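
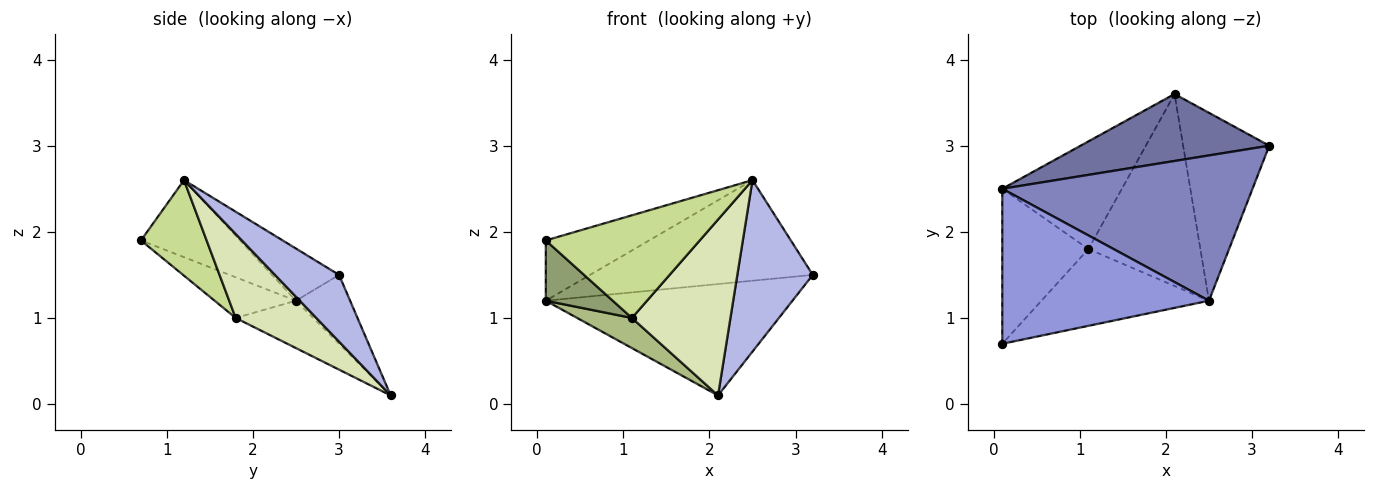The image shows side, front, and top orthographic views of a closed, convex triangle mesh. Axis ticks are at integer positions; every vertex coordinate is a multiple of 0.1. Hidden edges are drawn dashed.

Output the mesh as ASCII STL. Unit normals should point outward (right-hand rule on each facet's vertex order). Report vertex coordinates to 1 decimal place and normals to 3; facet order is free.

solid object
 facet normal -0.185 0.842 0.506
  outer loop
   vertex 2.1 3.6 0.1
   vertex 0.1 2.5 1.2
   vertex 3.2 3.0 1.5
  endloop
 endfacet
 facet normal -0.169 0.561 0.810
  outer loop
   vertex 2.5 1.2 2.6
   vertex 3.2 3.0 1.5
   vertex 0.1 2.5 1.2
  endloop
 endfacet
 facet normal -0.328 0.342 0.880
  outer loop
   vertex 2.5 1.2 2.6
   vertex 0.1 2.5 1.2
   vertex 0.1 0.7 1.9
  endloop
 endfacet
 facet normal 0.497 -0.585 -0.641
  outer loop
   vertex 2.5 1.2 2.6
   vertex 2.1 3.6 0.1
   vertex 3.2 3.0 1.5
  endloop
 endfacet
 facet normal -0.403 -0.332 -0.853
  outer loop
   vertex 1.1 1.8 1.0
   vertex 0.1 0.7 1.9
   vertex 0.1 2.5 1.2
  endloop
 endfacet
 facet normal -0.356 -0.252 -0.900
  outer loop
   vertex 1.1 1.8 1.0
   vertex 0.1 2.5 1.2
   vertex 2.1 3.6 0.1
  endloop
 endfacet
 facet normal 0.323 -0.758 -0.567
  outer loop
   vertex 1.1 1.8 1.0
   vertex 2.5 1.2 2.6
   vertex 0.1 0.7 1.9
  endloop
 endfacet
 facet normal 0.484 -0.591 -0.645
  outer loop
   vertex 1.1 1.8 1.0
   vertex 2.1 3.6 0.1
   vertex 2.5 1.2 2.6
  endloop
 endfacet
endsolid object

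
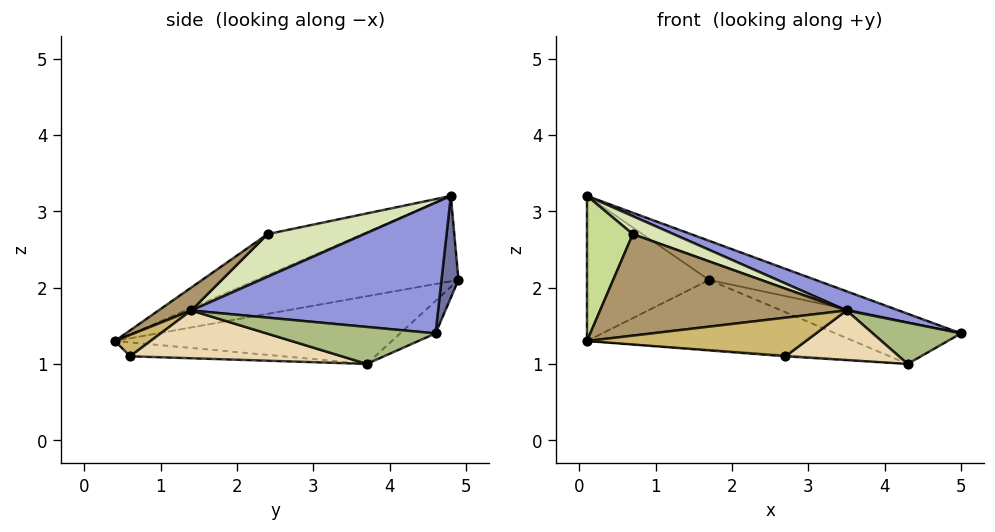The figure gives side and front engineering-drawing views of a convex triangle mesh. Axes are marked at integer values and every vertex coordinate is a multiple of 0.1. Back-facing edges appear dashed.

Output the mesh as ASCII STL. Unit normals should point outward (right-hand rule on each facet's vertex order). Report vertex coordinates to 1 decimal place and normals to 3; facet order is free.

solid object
 facet normal 0.150 0.941 0.304
  outer loop
   vertex 1.7 4.9 2.1
   vertex 0.1 4.8 3.2
   vertex 5.0 4.6 1.4
  endloop
 endfacet
 facet normal -0.548 0.331 -0.768
  outer loop
   vertex 1.7 4.9 2.1
   vertex 0.1 0.4 1.3
   vertex 0.1 4.8 3.2
  endloop
 endfacet
 facet normal 0.341 -0.072 0.937
  outer loop
   vertex 3.5 1.4 1.7
   vertex 5.0 4.6 1.4
   vertex 0.1 4.8 3.2
  endloop
 endfacet
 facet normal -0.138 0.490 -0.861
  outer loop
   vertex 4.3 3.7 1.0
   vertex 1.7 4.9 2.1
   vertex 5.0 4.6 1.4
  endloop
 endfacet
 facet normal -0.271 0.261 -0.926
  outer loop
   vertex 4.3 3.7 1.0
   vertex 0.1 0.4 1.3
   vertex 1.7 4.9 2.1
  endloop
 endfacet
 facet normal 0.790 -0.413 -0.454
  outer loop
   vertex 4.3 3.7 1.0
   vertex 5.0 4.6 1.4
   vertex 3.5 1.4 1.7
  endloop
 endfacet
 facet normal -0.634 -0.306 0.710
  outer loop
   vertex 0.7 2.4 2.7
   vertex 0.1 4.8 3.2
   vertex 0.1 0.4 1.3
  endloop
 endfacet
 facet normal 0.294 -0.124 0.948
  outer loop
   vertex 0.7 2.4 2.7
   vertex 3.5 1.4 1.7
   vertex 0.1 4.8 3.2
  endloop
 endfacet
 facet normal 0.078 -0.587 0.806
  outer loop
   vertex 0.7 2.4 2.7
   vertex 0.1 0.4 1.3
   vertex 3.5 1.4 1.7
  endloop
 endfacet
 facet normal 0.108 -0.663 0.740
  outer loop
   vertex 2.7 0.6 1.1
   vertex 3.5 1.4 1.7
   vertex 0.1 0.4 1.3
  endloop
 endfacet
 facet normal -0.077 0.008 -0.997
  outer loop
   vertex 2.7 0.6 1.1
   vertex 0.1 0.4 1.3
   vertex 4.3 3.7 1.0
  endloop
 endfacet
 facet normal 0.774 -0.415 -0.479
  outer loop
   vertex 2.7 0.6 1.1
   vertex 4.3 3.7 1.0
   vertex 3.5 1.4 1.7
  endloop
 endfacet
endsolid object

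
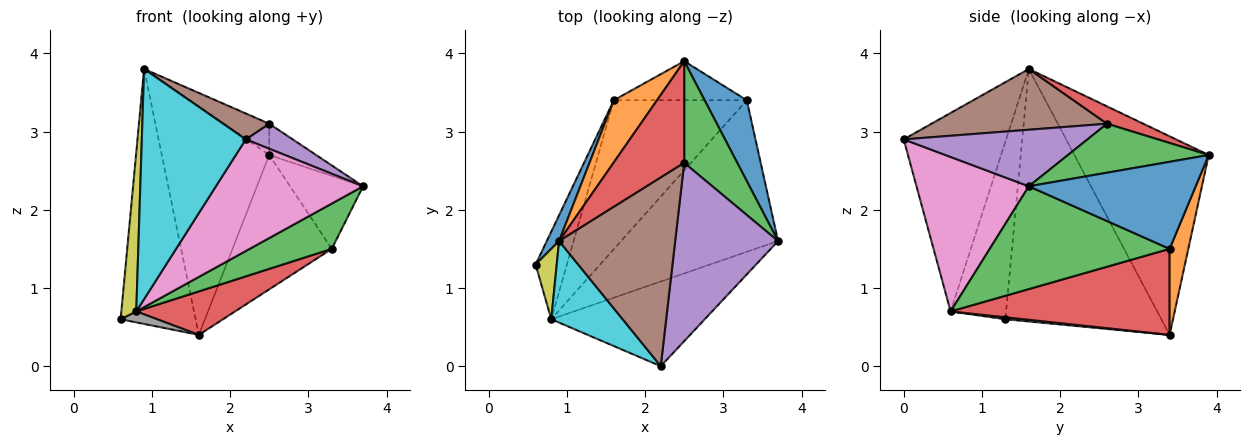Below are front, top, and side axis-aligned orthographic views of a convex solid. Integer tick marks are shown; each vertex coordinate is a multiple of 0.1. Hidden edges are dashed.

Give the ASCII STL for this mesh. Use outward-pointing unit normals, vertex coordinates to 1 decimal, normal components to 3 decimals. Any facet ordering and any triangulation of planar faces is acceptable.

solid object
 facet normal -0.900 0.433 0.044
  outer loop
   vertex 1.6 3.4 0.4
   vertex 0.6 1.3 0.6
   vertex 0.9 1.6 3.8
  endloop
 endfacet
 facet normal -0.770 0.616 0.167
  outer loop
   vertex 1.6 3.4 0.4
   vertex 0.9 1.6 3.8
   vertex 2.5 3.9 2.7
  endloop
 endfacet
 facet normal 0.662 0.221 0.717
  outer loop
   vertex 2.5 2.6 3.1
   vertex 3.7 1.6 2.3
   vertex 2.5 3.9 2.7
  endloop
 endfacet
 facet normal 0.228 0.286 0.931
  outer loop
   vertex 2.5 2.6 3.1
   vertex 2.5 3.9 2.7
   vertex 0.9 1.6 3.8
  endloop
 endfacet
 facet normal 0.478 -0.122 0.870
  outer loop
   vertex 2.5 2.6 3.1
   vertex 2.2 0.0 2.9
   vertex 3.7 1.6 2.3
  endloop
 endfacet
 facet normal 0.460 -0.121 0.880
  outer loop
   vertex 2.5 2.6 3.1
   vertex 0.9 1.6 3.8
   vertex 2.2 0.0 2.9
  endloop
 endfacet
 facet normal 0.520 -0.681 -0.516
  outer loop
   vertex 0.8 0.6 0.7
   vertex 3.7 1.6 2.3
   vertex 2.2 0.0 2.9
  endloop
 endfacet
 facet normal 0.062 -0.124 -0.990
  outer loop
   vertex 0.8 0.6 0.7
   vertex 0.6 1.3 0.6
   vertex 1.6 3.4 0.4
  endloop
 endfacet
 facet normal -0.959 -0.258 0.114
  outer loop
   vertex 0.8 0.6 0.7
   vertex 0.9 1.6 3.8
   vertex 0.6 1.3 0.6
  endloop
 endfacet
 facet normal -0.681 -0.691 0.245
  outer loop
   vertex 0.8 0.6 0.7
   vertex 2.2 0.0 2.9
   vertex 0.9 1.6 3.8
  endloop
 endfacet
 facet normal 0.837 0.366 0.406
  outer loop
   vertex 3.3 3.4 1.5
   vertex 2.5 3.9 2.7
   vertex 3.7 1.6 2.3
  endloop
 endfacet
 facet normal 0.178 0.945 -0.275
  outer loop
   vertex 3.3 3.4 1.5
   vertex 1.6 3.4 0.4
   vertex 2.5 3.9 2.7
  endloop
 endfacet
 facet normal 0.531 -0.243 -0.812
  outer loop
   vertex 3.3 3.4 1.5
   vertex 3.7 1.6 2.3
   vertex 0.8 0.6 0.7
  endloop
 endfacet
 facet normal 0.528 -0.238 -0.815
  outer loop
   vertex 3.3 3.4 1.5
   vertex 0.8 0.6 0.7
   vertex 1.6 3.4 0.4
  endloop
 endfacet
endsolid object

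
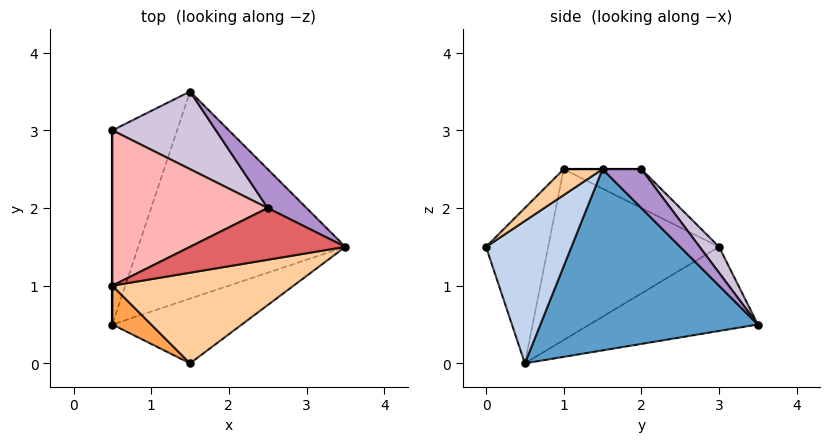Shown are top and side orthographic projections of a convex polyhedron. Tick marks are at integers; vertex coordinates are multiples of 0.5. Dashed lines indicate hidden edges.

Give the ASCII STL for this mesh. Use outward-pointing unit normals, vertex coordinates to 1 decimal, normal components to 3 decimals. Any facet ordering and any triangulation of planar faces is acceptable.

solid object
 facet normal 0.656 -0.094 -0.749
  outer loop
   vertex 1.5 3.5 0.5
   vertex 3.5 1.5 2.5
   vertex 0.5 0.5 0.0
  endloop
 endfacet
 facet normal 0.652 -0.474 -0.592
  outer loop
   vertex 1.5 0.0 1.5
   vertex 0.5 0.5 0.0
   vertex 3.5 1.5 2.5
  endloop
 endfacet
 facet normal -0.617 -0.772 0.154
  outer loop
   vertex 0.5 1.0 2.5
   vertex 0.5 0.5 0.0
   vertex 1.5 0.0 1.5
  endloop
 endfacet
 facet normal 0.108 -0.647 0.755
  outer loop
   vertex 0.5 1.0 2.5
   vertex 1.5 0.0 1.5
   vertex 3.5 1.5 2.5
  endloop
 endfacet
 facet normal -0.744 0.344 -0.573
  outer loop
   vertex 0.5 3.0 1.5
   vertex 1.5 3.5 0.5
   vertex 0.5 0.5 0.0
  endloop
 endfacet
 facet normal -1.000 0.000 0.000
  outer loop
   vertex 0.5 3.0 1.5
   vertex 0.5 0.5 0.0
   vertex 0.5 1.0 2.5
  endloop
 endfacet
 facet normal 0.000 0.000 1.000
  outer loop
   vertex 2.5 2.0 2.5
   vertex 0.5 1.0 2.5
   vertex 3.5 1.5 2.5
  endloop
 endfacet
 facet normal -0.218 0.436 0.873
  outer loop
   vertex 2.5 2.0 2.5
   vertex 0.5 3.0 1.5
   vertex 0.5 1.0 2.5
  endloop
 endfacet
 facet normal 0.408 0.816 0.408
  outer loop
   vertex 2.5 2.0 2.5
   vertex 3.5 1.5 2.5
   vertex 1.5 3.5 0.5
  endloop
 endfacet
 facet normal 0.137 0.824 0.549
  outer loop
   vertex 2.5 2.0 2.5
   vertex 1.5 3.5 0.5
   vertex 0.5 3.0 1.5
  endloop
 endfacet
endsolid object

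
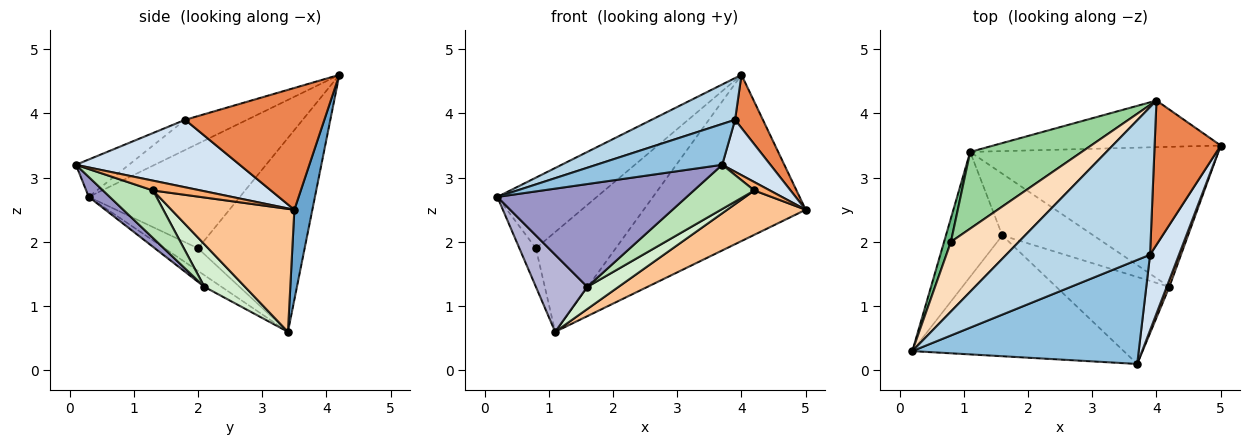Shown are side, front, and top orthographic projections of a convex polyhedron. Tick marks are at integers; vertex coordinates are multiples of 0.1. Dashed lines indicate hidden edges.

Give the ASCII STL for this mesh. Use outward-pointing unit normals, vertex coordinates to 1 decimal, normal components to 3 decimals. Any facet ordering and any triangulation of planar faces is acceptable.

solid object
 facet normal 0.106 0.957 -0.269
  outer loop
   vertex 1.1 3.4 0.6
   vertex 4.0 4.2 4.6
   vertex 5.0 3.5 2.5
  endloop
 endfacet
 facet normal -0.152 -0.361 0.920
  outer loop
   vertex 3.9 1.8 3.9
   vertex 0.2 0.3 2.7
   vertex 3.7 0.1 3.2
  endloop
 endfacet
 facet normal -0.198 -0.267 0.943
  outer loop
   vertex 3.9 1.8 3.9
   vertex 4.0 4.2 4.6
   vertex 0.2 0.3 2.7
  endloop
 endfacet
 facet normal 0.887 -0.261 0.380
  outer loop
   vertex 3.9 1.8 3.9
   vertex 3.7 0.1 3.2
   vertex 5.0 3.5 2.5
  endloop
 endfacet
 facet normal 0.866 -0.173 0.470
  outer loop
   vertex 3.9 1.8 3.9
   vertex 5.0 3.5 2.5
   vertex 4.0 4.2 4.6
  endloop
 endfacet
 facet normal 0.921 -0.301 0.248
  outer loop
   vertex 4.2 1.3 2.8
   vertex 5.0 3.5 2.5
   vertex 3.7 0.1 3.2
  endloop
 endfacet
 facet normal 0.427 -0.273 -0.862
  outer loop
   vertex 4.2 1.3 2.8
   vertex 1.1 3.4 0.6
   vertex 5.0 3.5 2.5
  endloop
 endfacet
 facet normal -0.734 0.483 0.476
  outer loop
   vertex 0.8 2.0 1.9
   vertex 0.2 0.3 2.7
   vertex 4.0 4.2 4.6
  endloop
 endfacet
 facet normal -0.865 0.428 0.262
  outer loop
   vertex 0.8 2.0 1.9
   vertex 1.1 3.4 0.6
   vertex 0.2 0.3 2.7
  endloop
 endfacet
 facet normal -0.727 0.544 0.418
  outer loop
   vertex 0.8 2.0 1.9
   vertex 4.0 4.2 4.6
   vertex 1.1 3.4 0.6
  endloop
 endfacet
 facet normal 0.351 -0.424 -0.835
  outer loop
   vertex 1.6 2.1 1.3
   vertex 4.2 1.3 2.8
   vertex 3.7 0.1 3.2
  endloop
 endfacet
 facet normal 0.402 -0.309 -0.862
  outer loop
   vertex 1.6 2.1 1.3
   vertex 1.1 3.4 0.6
   vertex 4.2 1.3 2.8
  endloop
 endfacet
 facet normal 0.072 -0.646 -0.760
  outer loop
   vertex 1.6 2.1 1.3
   vertex 3.7 0.1 3.2
   vertex 0.2 0.3 2.7
  endloop
 endfacet
 facet normal -0.173 -0.518 -0.838
  outer loop
   vertex 1.6 2.1 1.3
   vertex 0.2 0.3 2.7
   vertex 1.1 3.4 0.6
  endloop
 endfacet
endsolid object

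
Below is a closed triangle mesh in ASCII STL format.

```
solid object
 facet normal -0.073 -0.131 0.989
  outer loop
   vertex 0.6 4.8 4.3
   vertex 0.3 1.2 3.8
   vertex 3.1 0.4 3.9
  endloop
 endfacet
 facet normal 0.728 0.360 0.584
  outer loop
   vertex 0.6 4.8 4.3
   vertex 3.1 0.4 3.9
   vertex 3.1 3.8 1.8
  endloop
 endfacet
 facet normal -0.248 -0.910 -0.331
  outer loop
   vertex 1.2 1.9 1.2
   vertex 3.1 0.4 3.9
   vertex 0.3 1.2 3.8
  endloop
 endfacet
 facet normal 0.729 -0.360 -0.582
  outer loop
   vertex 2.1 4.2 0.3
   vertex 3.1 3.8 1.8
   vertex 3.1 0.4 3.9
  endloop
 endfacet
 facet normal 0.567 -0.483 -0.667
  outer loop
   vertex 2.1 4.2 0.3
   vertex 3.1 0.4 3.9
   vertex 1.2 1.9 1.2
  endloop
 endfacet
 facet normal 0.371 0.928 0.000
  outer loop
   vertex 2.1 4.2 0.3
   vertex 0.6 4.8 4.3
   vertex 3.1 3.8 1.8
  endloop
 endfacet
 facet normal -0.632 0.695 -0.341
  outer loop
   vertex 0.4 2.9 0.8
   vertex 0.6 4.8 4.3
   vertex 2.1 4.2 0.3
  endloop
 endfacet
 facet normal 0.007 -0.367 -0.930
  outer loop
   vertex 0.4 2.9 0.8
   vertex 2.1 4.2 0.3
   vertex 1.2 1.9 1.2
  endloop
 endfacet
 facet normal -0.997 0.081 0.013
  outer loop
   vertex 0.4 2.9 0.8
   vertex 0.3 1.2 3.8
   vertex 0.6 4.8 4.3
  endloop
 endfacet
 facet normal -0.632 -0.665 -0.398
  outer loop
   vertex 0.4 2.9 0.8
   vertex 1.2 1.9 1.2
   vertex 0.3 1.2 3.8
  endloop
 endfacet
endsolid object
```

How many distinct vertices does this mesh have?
7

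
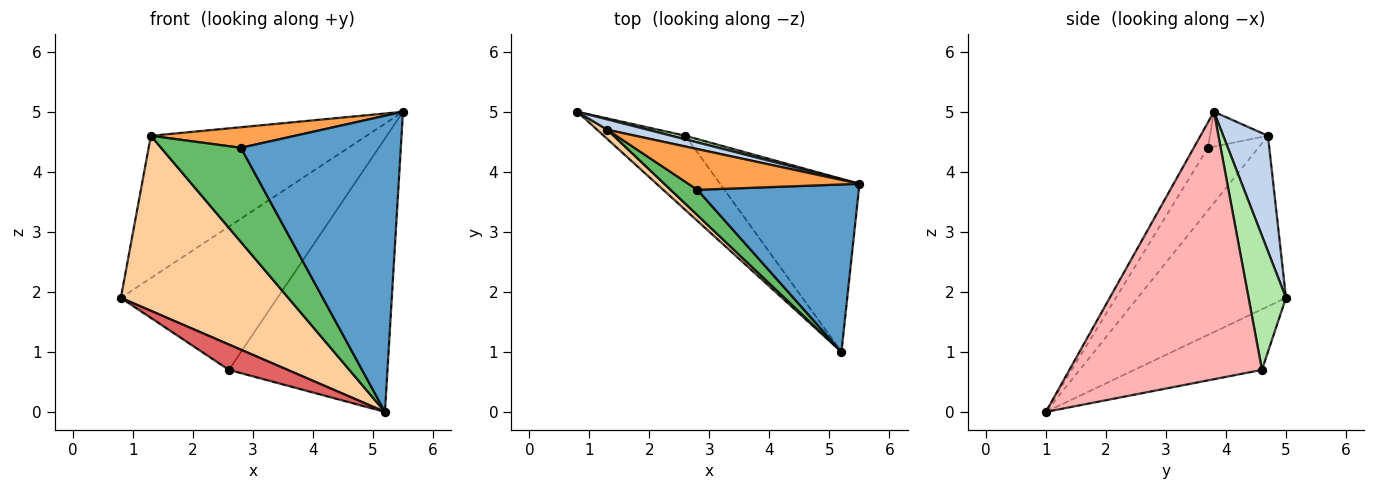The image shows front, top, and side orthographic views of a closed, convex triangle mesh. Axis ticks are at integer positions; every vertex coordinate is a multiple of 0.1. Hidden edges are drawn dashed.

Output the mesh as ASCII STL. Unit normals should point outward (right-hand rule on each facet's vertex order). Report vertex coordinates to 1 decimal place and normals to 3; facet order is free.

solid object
 facet normal -0.077 -0.868 0.491
  outer loop
   vertex 2.8 3.7 4.4
   vertex 5.2 1.0 0.0
   vertex 5.5 3.8 5.0
  endloop
 endfacet
 facet normal 0.203 0.977 0.071
  outer loop
   vertex 1.3 4.7 4.6
   vertex 5.5 3.8 5.0
   vertex 0.8 5.0 1.9
  endloop
 endfacet
 facet normal -0.179 -0.444 0.878
  outer loop
   vertex 1.3 4.7 4.6
   vertex 2.8 3.7 4.4
   vertex 5.5 3.8 5.0
  endloop
 endfacet
 facet normal -0.663 -0.748 0.040
  outer loop
   vertex 1.3 4.7 4.6
   vertex 0.8 5.0 1.9
   vertex 5.2 1.0 0.0
  endloop
 endfacet
 facet normal -0.520 -0.825 0.222
  outer loop
   vertex 1.3 4.7 4.6
   vertex 5.2 1.0 0.0
   vertex 2.8 3.7 4.4
  endloop
 endfacet
 facet normal 0.232 0.972 0.024
  outer loop
   vertex 2.6 4.6 0.7
   vertex 0.8 5.0 1.9
   vertex 5.5 3.8 5.0
  endloop
 endfacet
 facet normal -0.575 -0.265 -0.774
  outer loop
   vertex 2.6 4.6 0.7
   vertex 5.2 1.0 0.0
   vertex 0.8 5.0 1.9
  endloop
 endfacet
 facet normal 0.716 0.590 -0.373
  outer loop
   vertex 2.6 4.6 0.7
   vertex 5.5 3.8 5.0
   vertex 5.2 1.0 0.0
  endloop
 endfacet
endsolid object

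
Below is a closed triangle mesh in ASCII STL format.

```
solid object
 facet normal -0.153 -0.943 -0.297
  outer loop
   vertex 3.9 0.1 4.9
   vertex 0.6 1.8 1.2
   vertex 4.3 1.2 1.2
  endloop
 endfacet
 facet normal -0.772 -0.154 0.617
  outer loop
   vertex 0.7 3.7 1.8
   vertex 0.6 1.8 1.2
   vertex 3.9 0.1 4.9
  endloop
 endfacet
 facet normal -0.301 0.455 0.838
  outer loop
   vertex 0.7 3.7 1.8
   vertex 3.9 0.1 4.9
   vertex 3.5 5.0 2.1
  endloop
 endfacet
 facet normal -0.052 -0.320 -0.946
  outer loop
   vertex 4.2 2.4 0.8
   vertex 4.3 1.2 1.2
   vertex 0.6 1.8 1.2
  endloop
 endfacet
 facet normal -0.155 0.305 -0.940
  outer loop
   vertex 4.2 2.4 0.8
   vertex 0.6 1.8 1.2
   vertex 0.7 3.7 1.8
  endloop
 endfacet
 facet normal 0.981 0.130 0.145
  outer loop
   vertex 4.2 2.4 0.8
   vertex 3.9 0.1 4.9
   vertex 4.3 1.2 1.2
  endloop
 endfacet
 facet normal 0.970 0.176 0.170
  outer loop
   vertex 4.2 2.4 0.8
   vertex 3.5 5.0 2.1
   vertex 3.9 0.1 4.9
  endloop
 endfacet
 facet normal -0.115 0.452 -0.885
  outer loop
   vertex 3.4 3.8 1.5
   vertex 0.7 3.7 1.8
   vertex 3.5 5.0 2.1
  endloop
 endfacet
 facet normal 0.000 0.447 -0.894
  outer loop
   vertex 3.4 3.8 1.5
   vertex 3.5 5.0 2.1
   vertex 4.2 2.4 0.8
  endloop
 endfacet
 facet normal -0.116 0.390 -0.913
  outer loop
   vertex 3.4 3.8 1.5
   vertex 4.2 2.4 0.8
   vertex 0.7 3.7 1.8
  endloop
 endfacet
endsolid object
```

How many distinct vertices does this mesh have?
7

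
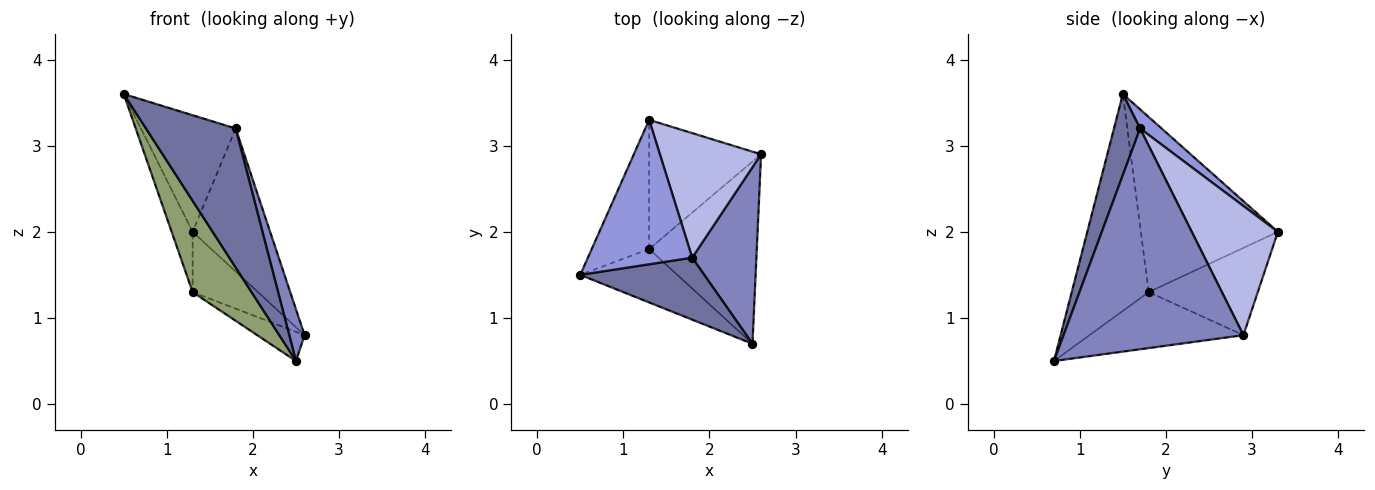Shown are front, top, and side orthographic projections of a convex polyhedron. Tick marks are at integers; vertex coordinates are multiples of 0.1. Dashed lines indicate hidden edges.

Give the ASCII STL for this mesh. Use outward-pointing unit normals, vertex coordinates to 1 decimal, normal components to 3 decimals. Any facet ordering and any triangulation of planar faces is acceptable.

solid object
 facet normal 0.257 -0.883 0.394
  outer loop
   vertex 1.8 1.7 3.2
   vertex 0.5 1.5 3.6
   vertex 2.5 0.7 0.5
  endloop
 endfacet
 facet normal 0.957 -0.081 0.278
  outer loop
   vertex 1.8 1.7 3.2
   vertex 2.5 0.7 0.5
   vertex 2.6 2.9 0.8
  endloop
 endfacet
 facet normal 0.141 0.622 0.770
  outer loop
   vertex 1.8 1.7 3.2
   vertex 1.3 3.3 2.0
   vertex 0.5 1.5 3.6
  endloop
 endfacet
 facet normal 0.642 0.578 0.503
  outer loop
   vertex 1.8 1.7 3.2
   vertex 2.6 2.9 0.8
   vertex 1.3 3.3 2.0
  endloop
 endfacet
 facet normal -0.748 -0.573 -0.335
  outer loop
   vertex 1.3 1.8 1.3
   vertex 2.5 0.7 0.5
   vertex 0.5 1.5 3.6
  endloop
 endfacet
 facet normal -0.940 0.144 -0.308
  outer loop
   vertex 1.3 1.8 1.3
   vertex 0.5 1.5 3.6
   vertex 1.3 3.3 2.0
  endloop
 endfacet
 facet normal -0.457 0.141 -0.878
  outer loop
   vertex 1.3 1.8 1.3
   vertex 2.6 2.9 0.8
   vertex 2.5 0.7 0.5
  endloop
 endfacet
 facet normal -0.577 0.345 -0.740
  outer loop
   vertex 1.3 1.8 1.3
   vertex 1.3 3.3 2.0
   vertex 2.6 2.9 0.8
  endloop
 endfacet
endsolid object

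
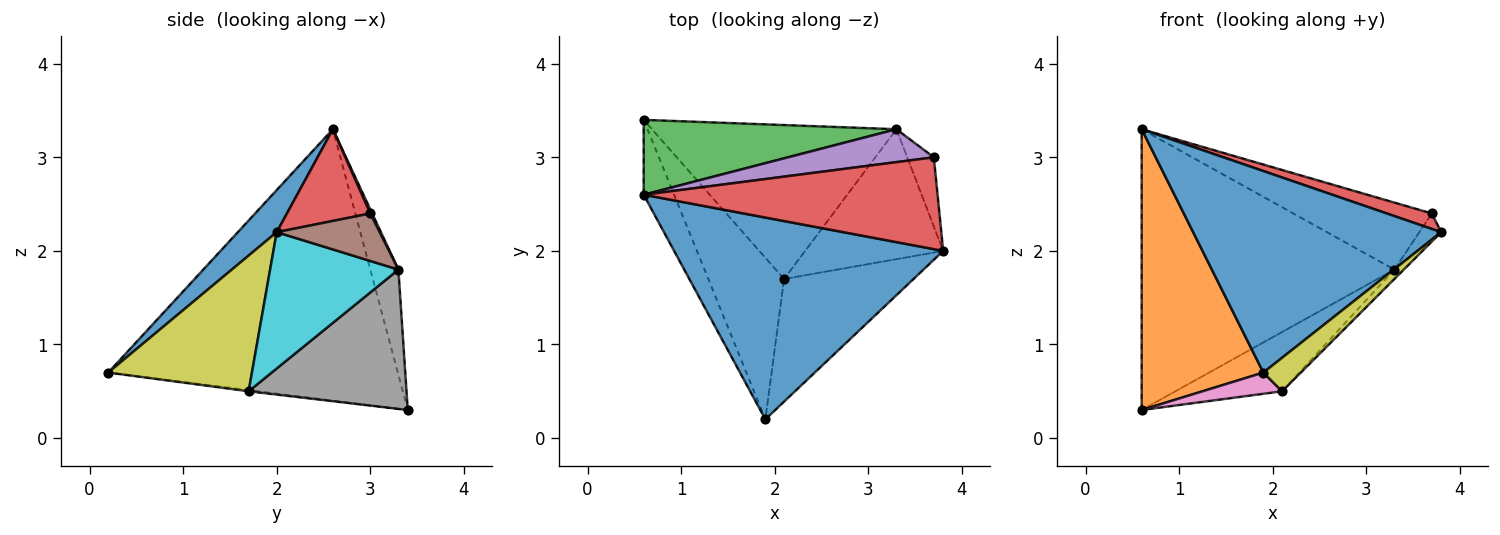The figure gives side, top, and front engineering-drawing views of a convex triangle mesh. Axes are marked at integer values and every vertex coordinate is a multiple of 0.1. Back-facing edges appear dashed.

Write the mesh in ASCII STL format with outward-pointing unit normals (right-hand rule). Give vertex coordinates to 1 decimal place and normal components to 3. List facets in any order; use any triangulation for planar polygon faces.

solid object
 facet normal 0.110 -0.702 0.703
  outer loop
   vertex 1.9 0.2 0.7
   vertex 3.8 2.0 2.2
   vertex 0.6 2.6 3.3
  endloop
 endfacet
 facet normal -0.917 -0.385 -0.103
  outer loop
   vertex 0.6 3.4 0.3
   vertex 1.9 0.2 0.7
   vertex 0.6 2.6 3.3
  endloop
 endfacet
 facet normal -0.107 0.961 0.256
  outer loop
   vertex 3.3 3.3 1.8
   vertex 0.6 3.4 0.3
   vertex 0.6 2.6 3.3
  endloop
 endfacet
 facet normal 0.294 -0.159 0.942
  outer loop
   vertex 3.7 3.0 2.4
   vertex 0.6 2.6 3.3
   vertex 3.8 2.0 2.2
  endloop
 endfacet
 facet normal 0.012 0.898 0.441
  outer loop
   vertex 3.7 3.0 2.4
   vertex 3.3 3.3 1.8
   vertex 0.6 2.6 3.3
  endloop
 endfacet
 facet normal 0.858 0.182 -0.481
  outer loop
   vertex 3.7 3.0 2.4
   vertex 3.8 2.0 2.2
   vertex 3.3 3.3 1.8
  endloop
 endfacet
 facet normal -0.015 -0.130 -0.991
  outer loop
   vertex 2.1 1.7 0.5
   vertex 1.9 0.2 0.7
   vertex 0.6 3.4 0.3
  endloop
 endfacet
 facet normal 0.469 0.317 -0.824
  outer loop
   vertex 2.1 1.7 0.5
   vertex 0.6 3.4 0.3
   vertex 3.3 3.3 1.8
  endloop
 endfacet
 facet normal 0.711 -0.185 -0.678
  outer loop
   vertex 2.1 1.7 0.5
   vertex 3.8 2.0 2.2
   vertex 1.9 0.2 0.7
  endloop
 endfacet
 facet normal 0.702 0.051 -0.711
  outer loop
   vertex 2.1 1.7 0.5
   vertex 3.3 3.3 1.8
   vertex 3.8 2.0 2.2
  endloop
 endfacet
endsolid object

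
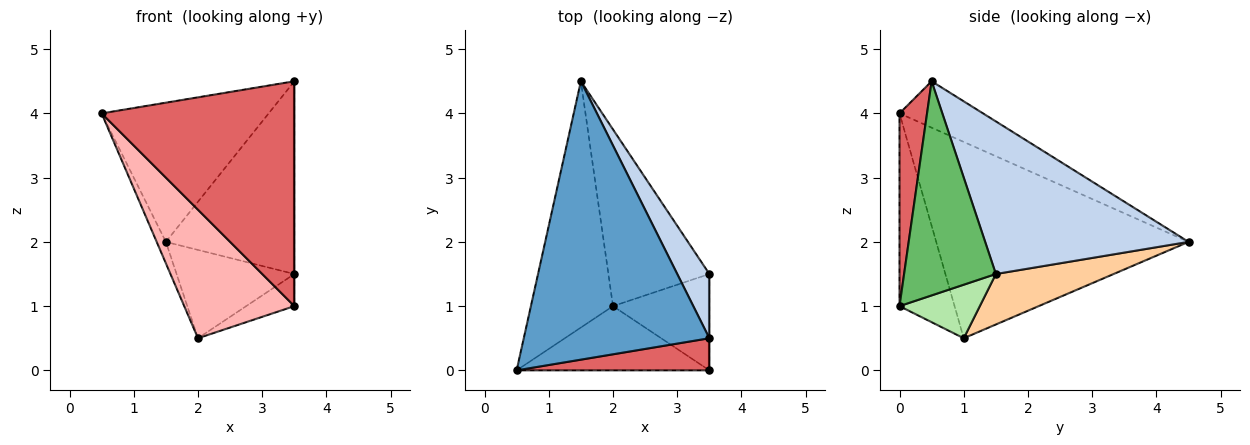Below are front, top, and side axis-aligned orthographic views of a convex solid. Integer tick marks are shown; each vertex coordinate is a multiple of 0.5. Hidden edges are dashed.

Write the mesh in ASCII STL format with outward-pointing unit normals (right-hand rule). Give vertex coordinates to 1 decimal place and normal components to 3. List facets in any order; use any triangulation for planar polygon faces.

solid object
 facet normal -0.218 0.436 0.873
  outer loop
   vertex 3.5 0.5 4.5
   vertex 1.5 4.5 2.0
   vertex 0.5 0.0 4.0
  endloop
 endfacet
 facet normal 0.832 0.526 0.175
  outer loop
   vertex 3.5 0.5 4.5
   vertex 3.5 1.5 1.5
   vertex 1.5 4.5 2.0
  endloop
 endfacet
 facet normal -0.922 0.034 -0.386
  outer loop
   vertex 2.0 1.0 0.5
   vertex 0.5 0.0 4.0
   vertex 1.5 4.5 2.0
  endloop
 endfacet
 facet normal 0.408 0.408 -0.816
  outer loop
   vertex 2.0 1.0 0.5
   vertex 1.5 4.5 2.0
   vertex 3.5 1.5 1.5
  endloop
 endfacet
 facet normal 1.000 0.000 0.000
  outer loop
   vertex 3.5 0.0 1.0
   vertex 3.5 1.5 1.5
   vertex 3.5 0.5 4.5
  endloop
 endfacet
 facet normal 0.466 0.280 -0.839
  outer loop
   vertex 3.5 0.0 1.0
   vertex 2.0 1.0 0.5
   vertex 3.5 1.5 1.5
  endloop
 endfacet
 facet normal 0.140 -0.980 0.140
  outer loop
   vertex 3.5 0.0 1.0
   vertex 3.5 0.5 4.5
   vertex 0.5 0.0 4.0
  endloop
 endfacet
 facet normal -0.408 -0.816 -0.408
  outer loop
   vertex 3.5 0.0 1.0
   vertex 0.5 0.0 4.0
   vertex 2.0 1.0 0.5
  endloop
 endfacet
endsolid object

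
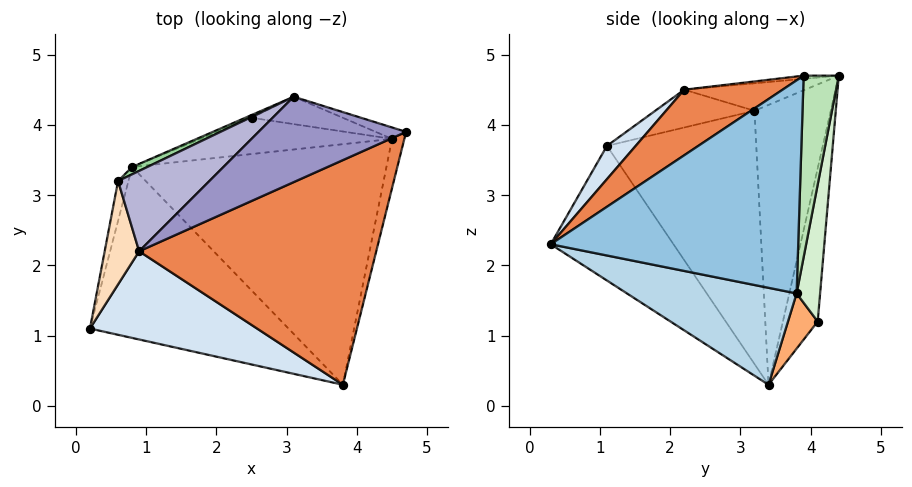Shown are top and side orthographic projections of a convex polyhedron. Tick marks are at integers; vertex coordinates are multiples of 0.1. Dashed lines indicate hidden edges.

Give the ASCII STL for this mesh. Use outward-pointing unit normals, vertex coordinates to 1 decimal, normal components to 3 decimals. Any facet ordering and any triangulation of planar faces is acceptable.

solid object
 facet normal -0.382 -0.733 -0.563
  outer loop
   vertex 0.8 3.4 0.3
   vertex 3.8 0.3 2.3
   vertex 0.2 1.1 3.7
  endloop
 endfacet
 facet normal 0.977 -0.207 -0.056
  outer loop
   vertex 4.5 3.8 1.6
   vertex 4.7 3.9 4.7
   vertex 3.8 0.3 2.3
  endloop
 endfacet
 facet normal 0.345 -0.250 -0.905
  outer loop
   vertex 4.5 3.8 1.6
   vertex 3.8 0.3 2.3
   vertex 0.8 3.4 0.3
  endloop
 endfacet
 facet normal 0.150 -0.642 0.752
  outer loop
   vertex 0.9 2.2 4.5
   vertex 0.2 1.1 3.7
   vertex 3.8 0.3 2.3
  endloop
 endfacet
 facet normal 0.217 -0.578 0.786
  outer loop
   vertex 0.9 2.2 4.5
   vertex 3.8 0.3 2.3
   vertex 4.7 3.9 4.7
  endloop
 endfacet
 facet normal 0.241 0.491 -0.837
  outer loop
   vertex 2.5 4.1 1.2
   vertex 4.5 3.8 1.6
   vertex 0.8 3.4 0.3
  endloop
 endfacet
 facet normal -0.980 0.196 -0.040
  outer loop
   vertex 0.6 3.2 4.2
   vertex 0.8 3.4 0.3
   vertex 0.2 1.1 3.7
  endloop
 endfacet
 facet normal -0.739 -0.020 0.674
  outer loop
   vertex 0.6 3.2 4.2
   vertex 0.2 1.1 3.7
   vertex 0.9 2.2 4.5
  endloop
 endfacet
 facet normal -0.374 0.927 -0.015
  outer loop
   vertex 3.1 4.4 4.7
   vertex 2.5 4.1 1.2
   vertex 0.8 3.4 0.3
  endloop
 endfacet
 facet normal -0.436 0.899 0.024
  outer loop
   vertex 3.1 4.4 4.7
   vertex 0.8 3.4 0.3
   vertex 0.6 3.2 4.2
  endloop
 endfacet
 facet normal 0.298 0.953 -0.050
  outer loop
   vertex 3.1 4.4 4.7
   vertex 4.7 3.9 4.7
   vertex 4.5 3.8 1.6
  endloop
 endfacet
 facet normal 0.169 0.979 -0.113
  outer loop
   vertex 3.1 4.4 4.7
   vertex 4.5 3.8 1.6
   vertex 2.5 4.1 1.2
  endloop
 endfacet
 facet normal -0.022 -0.069 0.997
  outer loop
   vertex 3.1 4.4 4.7
   vertex 0.9 2.2 4.5
   vertex 4.7 3.9 4.7
  endloop
 endfacet
 facet normal -0.282 0.197 0.939
  outer loop
   vertex 3.1 4.4 4.7
   vertex 0.6 3.2 4.2
   vertex 0.9 2.2 4.5
  endloop
 endfacet
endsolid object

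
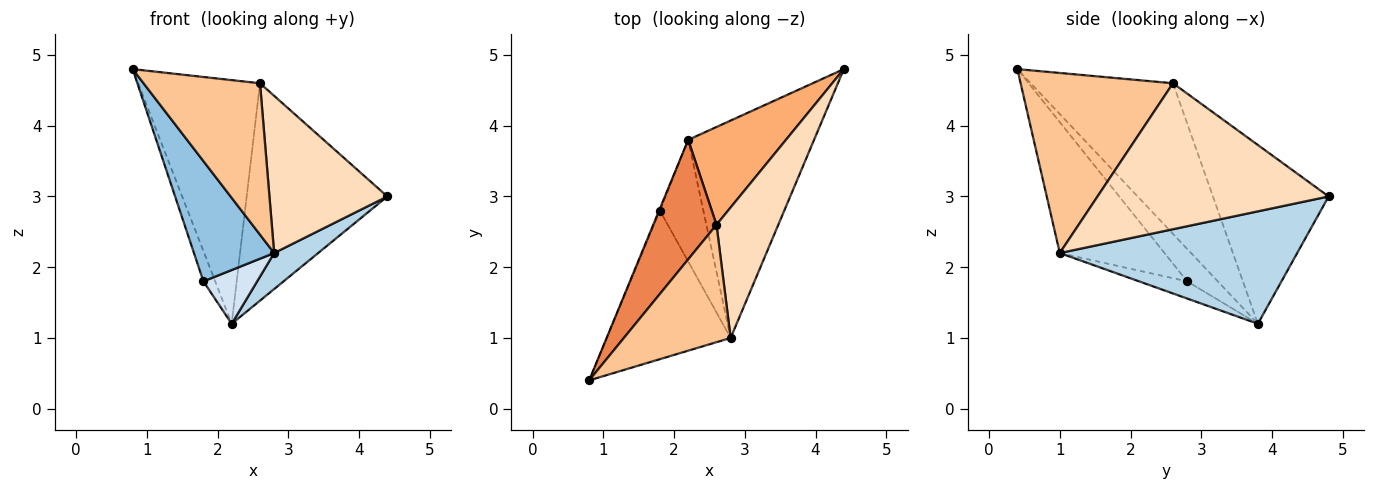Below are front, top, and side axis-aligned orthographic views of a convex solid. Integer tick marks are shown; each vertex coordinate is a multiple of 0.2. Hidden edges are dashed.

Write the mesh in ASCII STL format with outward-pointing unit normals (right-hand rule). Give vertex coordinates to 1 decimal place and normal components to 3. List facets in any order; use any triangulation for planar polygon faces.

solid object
 facet normal -0.933 0.359 -0.024
  outer loop
   vertex 1.8 2.8 1.8
   vertex 0.8 0.4 4.8
   vertex 2.2 3.8 1.2
  endloop
 endfacet
 facet normal -0.635 -0.486 -0.601
  outer loop
   vertex 2.8 1.0 2.2
   vertex 0.8 0.4 4.8
   vertex 1.8 2.8 1.8
  endloop
 endfacet
 facet normal 0.661 -0.123 -0.740
  outer loop
   vertex 2.8 1.0 2.2
   vertex 2.2 3.8 1.2
   vertex 4.4 4.8 3.0
  endloop
 endfacet
 facet normal -0.340 -0.380 -0.860
  outer loop
   vertex 2.8 1.0 2.2
   vertex 1.8 2.8 1.8
   vertex 2.2 3.8 1.2
  endloop
 endfacet
 facet normal -0.724 0.620 0.304
  outer loop
   vertex 2.6 2.6 4.6
   vertex 2.2 3.8 1.2
   vertex 0.8 0.4 4.8
  endloop
 endfacet
 facet normal -0.600 0.730 0.328
  outer loop
   vertex 2.6 2.6 4.6
   vertex 4.4 4.8 3.0
   vertex 2.2 3.8 1.2
  endloop
 endfacet
 facet normal 0.719 -0.549 0.426
  outer loop
   vertex 2.6 2.6 4.6
   vertex 0.8 0.4 4.8
   vertex 2.8 1.0 2.2
  endloop
 endfacet
 facet normal 0.833 -0.425 0.353
  outer loop
   vertex 2.6 2.6 4.6
   vertex 2.8 1.0 2.2
   vertex 4.4 4.8 3.0
  endloop
 endfacet
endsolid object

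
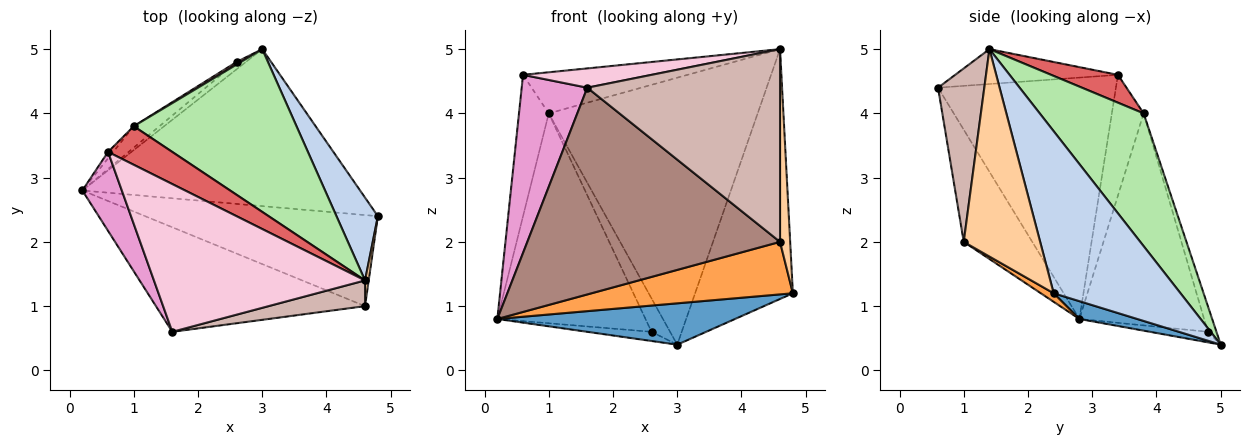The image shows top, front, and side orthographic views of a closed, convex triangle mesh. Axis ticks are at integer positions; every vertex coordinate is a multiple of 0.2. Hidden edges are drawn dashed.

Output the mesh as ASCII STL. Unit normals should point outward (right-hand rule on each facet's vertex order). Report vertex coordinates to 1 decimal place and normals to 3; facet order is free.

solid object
 facet normal 0.062 -0.254 -0.965
  outer loop
   vertex 3.0 5.0 0.4
   vertex 4.8 2.4 1.2
   vertex 0.2 2.8 0.8
  endloop
 endfacet
 facet normal 0.776 0.598 0.198
  outer loop
   vertex 4.6 1.4 5.0
   vertex 4.8 2.4 1.2
   vertex 3.0 5.0 0.4
  endloop
 endfacet
 facet normal 0.032 -0.499 -0.866
  outer loop
   vertex 4.6 1.0 2.0
   vertex 0.2 2.8 0.8
   vertex 4.8 2.4 1.2
  endloop
 endfacet
 facet normal 0.991 -0.132 0.018
  outer loop
   vertex 4.6 1.0 2.0
   vertex 4.8 2.4 1.2
   vertex 4.6 1.4 5.0
  endloop
 endfacet
 facet normal -0.575 0.639 -0.511
  outer loop
   vertex 2.6 4.8 0.6
   vertex 3.0 5.0 0.4
   vertex 0.2 2.8 0.8
  endloop
 endfacet
 facet normal 0.391 0.786 0.479
  outer loop
   vertex 1.0 3.8 4.0
   vertex 4.6 1.4 5.0
   vertex 3.0 5.0 0.4
  endloop
 endfacet
 facet normal 0.284 0.699 0.656
  outer loop
   vertex 1.0 3.8 4.0
   vertex 0.6 3.4 4.6
   vertex 4.6 1.4 5.0
  endloop
 endfacet
 facet normal -0.418 0.906 0.070
  outer loop
   vertex 1.0 3.8 4.0
   vertex 3.0 5.0 0.4
   vertex 2.6 4.8 0.6
  endloop
 endfacet
 facet normal -0.730 0.683 -0.031
  outer loop
   vertex 1.0 3.8 4.0
   vertex 0.2 2.8 0.8
   vertex 0.6 3.4 4.6
  endloop
 endfacet
 facet normal -0.642 0.763 -0.078
  outer loop
   vertex 1.0 3.8 4.0
   vertex 2.6 4.8 0.6
   vertex 0.2 2.8 0.8
  endloop
 endfacet
 facet normal -0.235 -0.867 -0.439
  outer loop
   vertex 1.6 0.6 4.4
   vertex 0.2 2.8 0.8
   vertex 4.6 1.0 2.0
  endloop
 endfacet
 facet normal 0.231 -0.964 0.129
  outer loop
   vertex 1.6 0.6 4.4
   vertex 4.6 1.0 2.0
   vertex 4.6 1.4 5.0
  endloop
 endfacet
 facet normal -0.927 -0.342 0.152
  outer loop
   vertex 1.6 0.6 4.4
   vertex 0.6 3.4 4.6
   vertex 0.2 2.8 0.8
  endloop
 endfacet
 facet normal -0.162 -0.128 0.979
  outer loop
   vertex 1.6 0.6 4.4
   vertex 4.6 1.4 5.0
   vertex 0.6 3.4 4.6
  endloop
 endfacet
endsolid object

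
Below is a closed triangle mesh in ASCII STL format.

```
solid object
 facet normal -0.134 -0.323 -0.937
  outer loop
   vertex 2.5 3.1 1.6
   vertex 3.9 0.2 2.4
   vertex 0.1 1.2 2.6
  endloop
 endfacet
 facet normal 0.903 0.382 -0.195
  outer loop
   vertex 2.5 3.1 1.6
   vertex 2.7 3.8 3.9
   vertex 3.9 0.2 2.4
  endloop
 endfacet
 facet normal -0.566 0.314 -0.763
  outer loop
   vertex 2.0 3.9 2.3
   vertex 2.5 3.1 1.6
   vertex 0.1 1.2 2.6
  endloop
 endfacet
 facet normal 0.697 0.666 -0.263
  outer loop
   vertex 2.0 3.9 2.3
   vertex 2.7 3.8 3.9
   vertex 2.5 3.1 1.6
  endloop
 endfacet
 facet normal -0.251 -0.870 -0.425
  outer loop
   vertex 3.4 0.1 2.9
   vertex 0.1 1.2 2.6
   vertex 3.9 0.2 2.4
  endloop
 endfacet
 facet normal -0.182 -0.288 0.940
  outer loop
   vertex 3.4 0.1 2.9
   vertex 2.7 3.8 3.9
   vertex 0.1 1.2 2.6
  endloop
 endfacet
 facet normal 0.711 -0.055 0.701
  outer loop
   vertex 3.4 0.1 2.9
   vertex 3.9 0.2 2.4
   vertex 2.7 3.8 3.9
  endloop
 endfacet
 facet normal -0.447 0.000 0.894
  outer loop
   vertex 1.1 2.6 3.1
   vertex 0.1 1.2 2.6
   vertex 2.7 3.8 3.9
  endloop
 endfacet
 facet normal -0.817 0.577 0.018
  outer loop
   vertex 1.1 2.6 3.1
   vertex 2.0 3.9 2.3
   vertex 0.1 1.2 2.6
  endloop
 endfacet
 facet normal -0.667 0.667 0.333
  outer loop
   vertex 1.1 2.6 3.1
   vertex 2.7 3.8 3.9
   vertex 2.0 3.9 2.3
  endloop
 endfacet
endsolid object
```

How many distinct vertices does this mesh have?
7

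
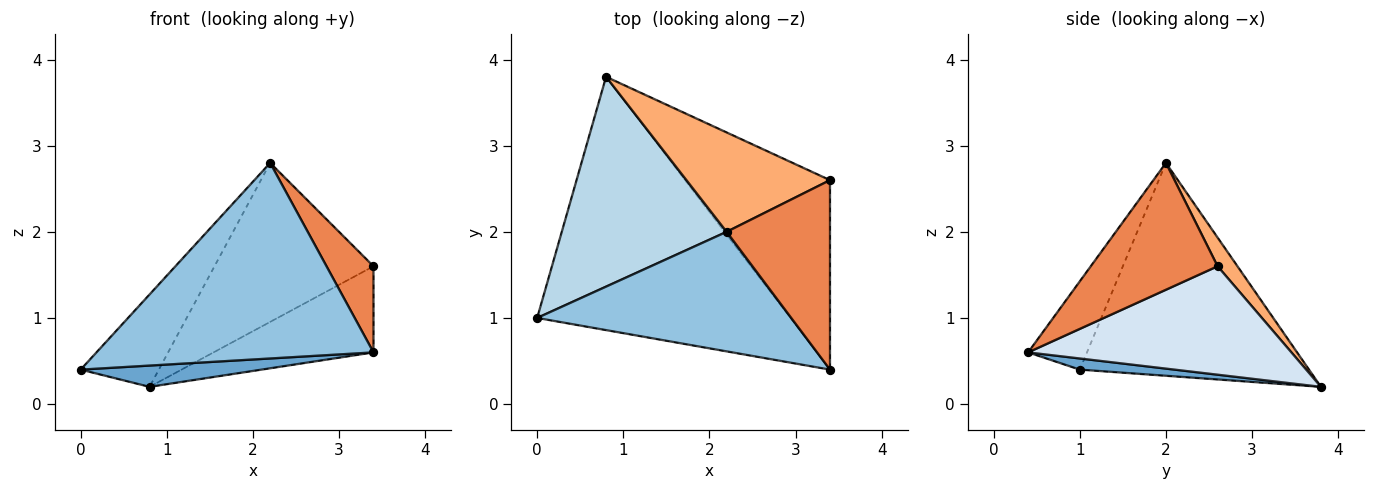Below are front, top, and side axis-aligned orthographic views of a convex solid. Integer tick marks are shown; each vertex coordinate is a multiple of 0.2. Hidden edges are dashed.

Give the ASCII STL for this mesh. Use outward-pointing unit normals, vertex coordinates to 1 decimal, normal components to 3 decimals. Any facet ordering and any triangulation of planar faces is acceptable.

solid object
 facet normal 0.044 -0.084 -0.996
  outer loop
   vertex 0.8 3.8 0.2
   vertex 3.4 0.4 0.6
   vertex 0.0 1.0 0.4
  endloop
 endfacet
 facet normal -0.178 -0.839 0.513
  outer loop
   vertex 2.2 2.0 2.8
   vertex 0.0 1.0 0.4
   vertex 3.4 0.4 0.6
  endloop
 endfacet
 facet normal -0.763 0.260 0.591
  outer loop
   vertex 2.2 2.0 2.8
   vertex 0.8 3.8 0.2
   vertex 0.0 1.0 0.4
  endloop
 endfacet
 facet normal 0.563 0.342 -0.752
  outer loop
   vertex 3.4 2.6 1.6
   vertex 3.4 0.4 0.6
   vertex 0.8 3.8 0.2
  endloop
 endfacet
 facet normal 0.745 -0.276 0.607
  outer loop
   vertex 3.4 2.6 1.6
   vertex 2.2 2.0 2.8
   vertex 3.4 0.4 0.6
  endloop
 endfacet
 facet normal 0.105 0.843 0.527
  outer loop
   vertex 3.4 2.6 1.6
   vertex 0.8 3.8 0.2
   vertex 2.2 2.0 2.8
  endloop
 endfacet
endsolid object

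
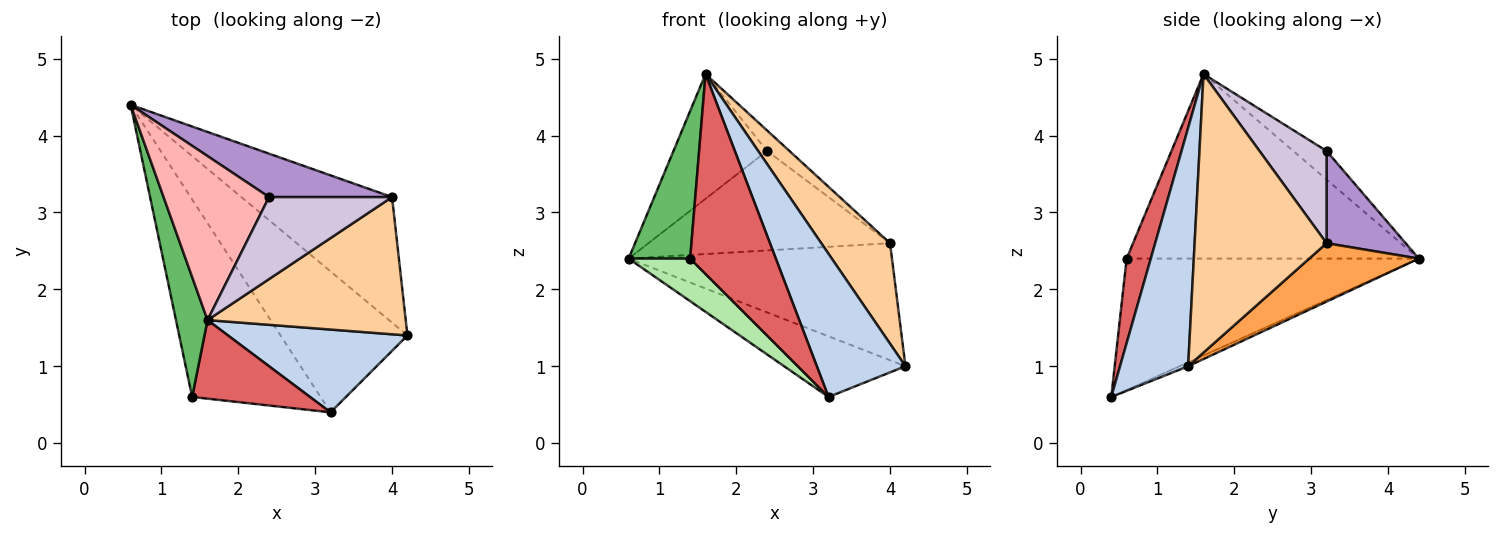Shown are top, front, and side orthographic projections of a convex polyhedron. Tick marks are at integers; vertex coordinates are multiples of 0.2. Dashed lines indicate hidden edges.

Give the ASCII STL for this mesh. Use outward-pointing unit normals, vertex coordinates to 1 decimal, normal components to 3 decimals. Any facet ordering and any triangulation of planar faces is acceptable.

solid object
 facet normal -0.028 0.395 -0.918
  outer loop
   vertex 3.2 0.4 0.6
   vertex 0.6 4.4 2.4
   vertex 4.2 1.4 1.0
  endloop
 endfacet
 facet normal 0.554 -0.721 0.417
  outer loop
   vertex 3.2 0.4 0.6
   vertex 4.2 1.4 1.0
   vertex 1.6 1.6 4.8
  endloop
 endfacet
 facet normal 0.273 0.656 -0.704
  outer loop
   vertex 4.0 3.2 2.6
   vertex 4.2 1.4 1.0
   vertex 0.6 4.4 2.4
  endloop
 endfacet
 facet normal 0.750 -0.391 0.534
  outer loop
   vertex 4.0 3.2 2.6
   vertex 1.6 1.6 4.8
   vertex 4.2 1.4 1.0
  endloop
 endfacet
 facet normal -0.965 -0.203 0.165
  outer loop
   vertex 1.4 0.6 2.4
   vertex 1.6 1.6 4.8
   vertex 0.6 4.4 2.4
  endloop
 endfacet
 facet normal -0.707 -0.149 -0.691
  outer loop
   vertex 1.4 0.6 2.4
   vertex 0.6 4.4 2.4
   vertex 3.2 0.4 0.6
  endloop
 endfacet
 facet normal 0.254 -0.900 0.354
  outer loop
   vertex 1.4 0.6 2.4
   vertex 3.2 0.4 0.6
   vertex 1.6 1.6 4.8
  endloop
 endfacet
 facet normal -0.211 0.592 0.778
  outer loop
   vertex 2.4 3.2 3.8
   vertex 0.6 4.4 2.4
   vertex 1.6 1.6 4.8
  endloop
 endfacet
 facet normal 0.287 0.878 0.383
  outer loop
   vertex 2.4 3.2 3.8
   vertex 4.0 3.2 2.6
   vertex 0.6 4.4 2.4
  endloop
 endfacet
 facet normal 0.588 0.196 0.784
  outer loop
   vertex 2.4 3.2 3.8
   vertex 1.6 1.6 4.8
   vertex 4.0 3.2 2.6
  endloop
 endfacet
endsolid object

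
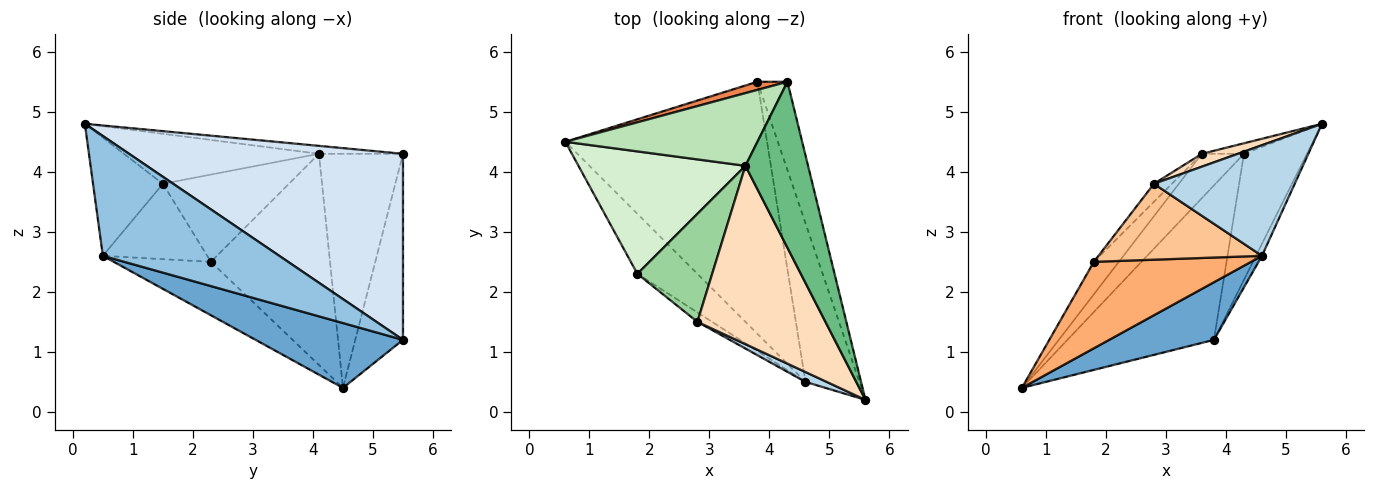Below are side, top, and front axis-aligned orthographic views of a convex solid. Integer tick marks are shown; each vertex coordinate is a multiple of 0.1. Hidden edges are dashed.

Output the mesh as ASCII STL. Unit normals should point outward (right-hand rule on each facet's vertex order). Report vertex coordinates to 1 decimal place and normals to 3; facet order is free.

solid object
 facet normal 0.299 -0.213 -0.930
  outer loop
   vertex 4.6 0.5 2.6
   vertex 0.6 4.5 0.4
   vertex 3.8 5.5 1.2
  endloop
 endfacet
 facet normal 0.912 0.031 -0.410
  outer loop
   vertex 4.6 0.5 2.6
   vertex 3.8 5.5 1.2
   vertex 5.6 0.2 4.8
  endloop
 endfacet
 facet normal -0.443 -0.893 0.080
  outer loop
   vertex 2.8 1.5 3.8
   vertex 4.6 0.5 2.6
   vertex 5.6 0.2 4.8
  endloop
 endfacet
 facet normal 0.963 0.221 -0.155
  outer loop
   vertex 4.3 5.5 4.3
   vertex 5.6 0.2 4.8
   vertex 3.8 5.5 1.2
  endloop
 endfacet
 facet normal -0.309 0.950 0.050
  outer loop
   vertex 4.3 5.5 4.3
   vertex 3.8 5.5 1.2
   vertex 0.6 4.5 0.4
  endloop
 endfacet
 facet normal -0.453 -0.732 -0.509
  outer loop
   vertex 1.8 2.3 2.5
   vertex 0.6 4.5 0.4
   vertex 4.6 0.5 2.6
  endloop
 endfacet
 facet normal -0.535 -0.838 -0.104
  outer loop
   vertex 1.8 2.3 2.5
   vertex 4.6 0.5 2.6
   vertex 2.8 1.5 3.8
  endloop
 endfacet
 facet normal -0.363 -0.067 0.929
  outer loop
   vertex 3.6 4.1 4.3
   vertex 2.8 1.5 3.8
   vertex 5.6 0.2 4.8
  endloop
 endfacet
 facet normal -0.125 0.063 0.990
  outer loop
   vertex 3.6 4.1 4.3
   vertex 5.6 0.2 4.8
   vertex 4.3 5.5 4.3
  endloop
 endfacet
 facet normal -0.755 0.108 0.647
  outer loop
   vertex 3.6 4.1 4.3
   vertex 1.8 2.3 2.5
   vertex 2.8 1.5 3.8
  endloop
 endfacet
 facet normal -0.721 0.361 0.592
  outer loop
   vertex 3.6 4.1 4.3
   vertex 4.3 5.5 4.3
   vertex 0.6 4.5 0.4
  endloop
 endfacet
 facet normal -0.774 0.162 0.612
  outer loop
   vertex 3.6 4.1 4.3
   vertex 0.6 4.5 0.4
   vertex 1.8 2.3 2.5
  endloop
 endfacet
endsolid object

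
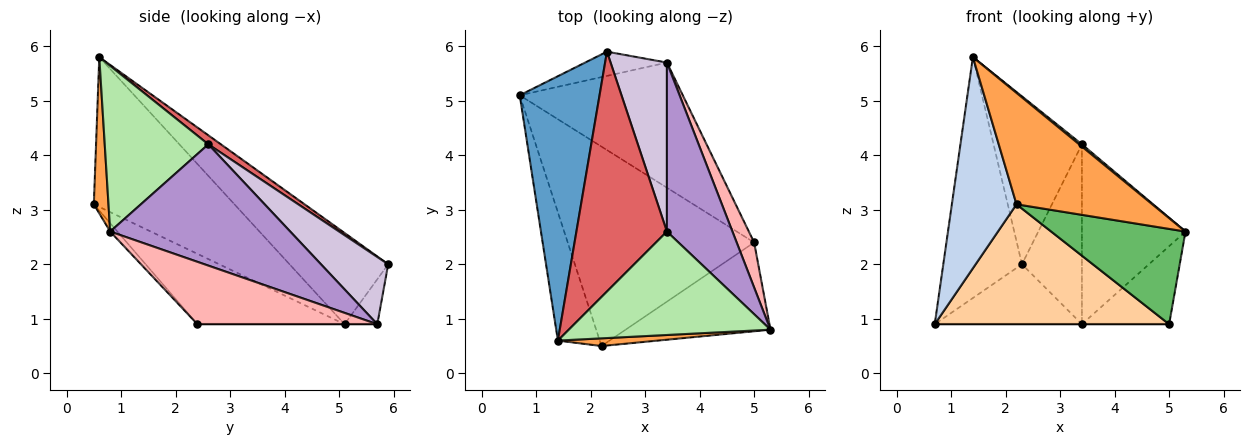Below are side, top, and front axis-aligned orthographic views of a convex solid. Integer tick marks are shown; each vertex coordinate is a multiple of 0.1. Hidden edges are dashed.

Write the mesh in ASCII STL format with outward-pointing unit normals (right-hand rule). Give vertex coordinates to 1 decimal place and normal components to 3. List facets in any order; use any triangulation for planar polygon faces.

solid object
 facet normal -0.645 0.514 0.565
  outer loop
   vertex 2.3 5.9 2.0
   vertex 0.7 5.1 0.9
   vertex 1.4 0.6 5.8
  endloop
 endfacet
 facet normal -0.881 -0.405 -0.246
  outer loop
   vertex 2.2 0.5 3.1
   vertex 1.4 0.6 5.8
   vertex 0.7 5.1 0.9
  endloop
 endfacet
 facet normal 0.107 -0.992 0.068
  outer loop
   vertex 2.2 0.5 3.1
   vertex 5.3 0.8 2.6
   vertex 1.4 0.6 5.8
  endloop
 endfacet
 facet normal -0.308 -0.490 -0.815
  outer loop
   vertex 2.2 0.5 3.1
   vertex 0.7 5.1 0.9
   vertex 5.0 2.4 0.9
  endloop
 endfacet
 facet normal -0.039 -0.731 -0.681
  outer loop
   vertex 2.2 0.5 3.1
   vertex 5.0 2.4 0.9
   vertex 5.3 0.8 2.6
  endloop
 endfacet
 facet normal 0.635 -0.017 0.773
  outer loop
   vertex 3.4 2.6 4.2
   vertex 1.4 0.6 5.8
   vertex 5.3 0.8 2.6
  endloop
 endfacet
 facet normal 0.082 0.572 0.816
  outer loop
   vertex 3.4 2.6 4.2
   vertex 2.3 5.9 2.0
   vertex 1.4 0.6 5.8
  endloop
 endfacet
 facet normal 0.873 0.423 0.244
  outer loop
   vertex 3.4 5.7 0.9
   vertex 5.3 0.8 2.6
   vertex 5.0 2.4 0.9
  endloop
 endfacet
 facet normal 0.785 0.452 0.424
  outer loop
   vertex 3.4 5.7 0.9
   vertex 3.4 2.6 4.2
   vertex 5.3 0.8 2.6
  endloop
 endfacet
 facet normal 0.633 0.564 0.530
  outer loop
   vertex 3.4 5.7 0.9
   vertex 2.3 5.9 2.0
   vertex 3.4 2.6 4.2
  endloop
 endfacet
 facet normal -0.202 0.908 -0.367
  outer loop
   vertex 3.4 5.7 0.9
   vertex 0.7 5.1 0.9
   vertex 2.3 5.9 2.0
  endloop
 endfacet
 facet normal 0.000 0.000 -1.000
  outer loop
   vertex 3.4 5.7 0.9
   vertex 5.0 2.4 0.9
   vertex 0.7 5.1 0.9
  endloop
 endfacet
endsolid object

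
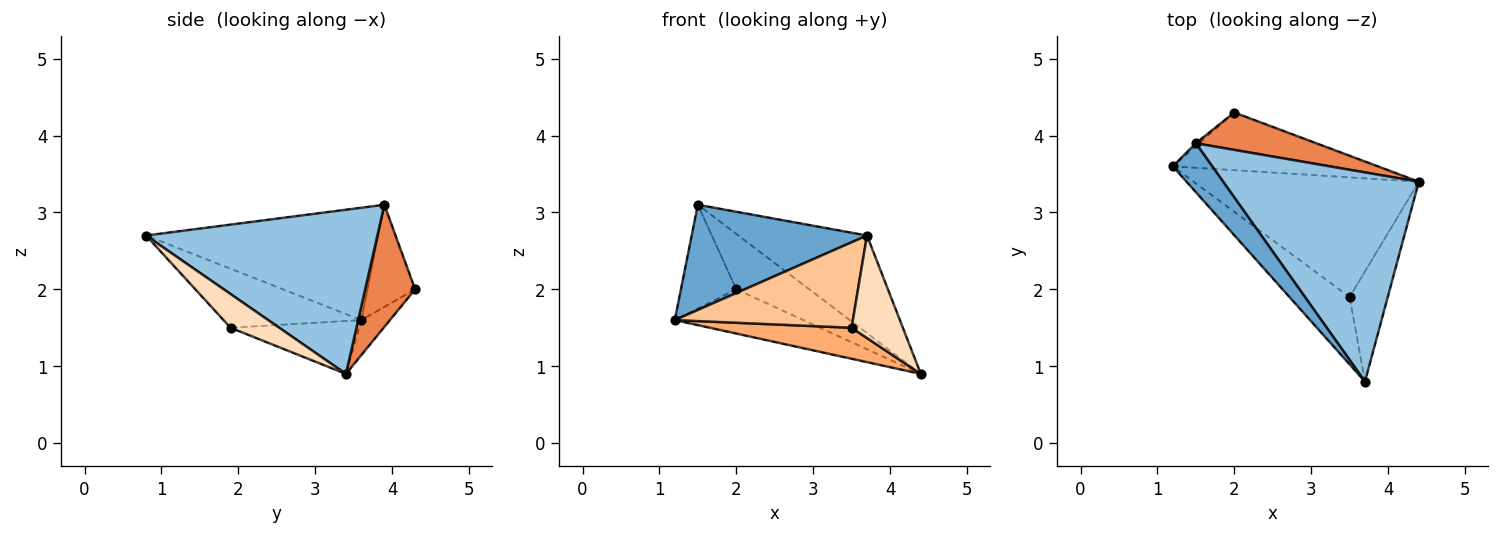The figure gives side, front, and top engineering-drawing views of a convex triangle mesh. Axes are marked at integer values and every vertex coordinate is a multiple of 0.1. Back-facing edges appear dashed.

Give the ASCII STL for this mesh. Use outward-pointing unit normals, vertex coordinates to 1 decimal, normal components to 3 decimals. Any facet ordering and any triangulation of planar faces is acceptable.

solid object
 facet normal -0.769 -0.580 0.270
  outer loop
   vertex 1.5 3.9 3.1
   vertex 1.2 3.6 1.6
   vertex 3.7 0.8 2.7
  endloop
 endfacet
 facet normal 0.605 0.336 0.721
  outer loop
   vertex 1.5 3.9 3.1
   vertex 3.7 0.8 2.7
   vertex 4.4 3.4 0.9
  endloop
 endfacet
 facet normal -0.134 0.603 -0.786
  outer loop
   vertex 2.0 4.3 2.0
   vertex 4.4 3.4 0.9
   vertex 1.2 3.6 1.6
  endloop
 endfacet
 facet normal -0.652 0.758 -0.021
  outer loop
   vertex 2.0 4.3 2.0
   vertex 1.2 3.6 1.6
   vertex 1.5 3.9 3.1
  endloop
 endfacet
 facet normal 0.493 0.721 0.486
  outer loop
   vertex 2.0 4.3 2.0
   vertex 1.5 3.9 3.1
   vertex 4.4 3.4 0.9
  endloop
 endfacet
 facet normal -0.222 -0.245 -0.944
  outer loop
   vertex 3.5 1.9 1.5
   vertex 1.2 3.6 1.6
   vertex 4.4 3.4 0.9
  endloop
 endfacet
 facet normal -0.519 -0.671 -0.529
  outer loop
   vertex 3.5 1.9 1.5
   vertex 3.7 0.8 2.7
   vertex 1.2 3.6 1.6
  endloop
 endfacet
 facet normal 0.543 -0.572 -0.615
  outer loop
   vertex 3.5 1.9 1.5
   vertex 4.4 3.4 0.9
   vertex 3.7 0.8 2.7
  endloop
 endfacet
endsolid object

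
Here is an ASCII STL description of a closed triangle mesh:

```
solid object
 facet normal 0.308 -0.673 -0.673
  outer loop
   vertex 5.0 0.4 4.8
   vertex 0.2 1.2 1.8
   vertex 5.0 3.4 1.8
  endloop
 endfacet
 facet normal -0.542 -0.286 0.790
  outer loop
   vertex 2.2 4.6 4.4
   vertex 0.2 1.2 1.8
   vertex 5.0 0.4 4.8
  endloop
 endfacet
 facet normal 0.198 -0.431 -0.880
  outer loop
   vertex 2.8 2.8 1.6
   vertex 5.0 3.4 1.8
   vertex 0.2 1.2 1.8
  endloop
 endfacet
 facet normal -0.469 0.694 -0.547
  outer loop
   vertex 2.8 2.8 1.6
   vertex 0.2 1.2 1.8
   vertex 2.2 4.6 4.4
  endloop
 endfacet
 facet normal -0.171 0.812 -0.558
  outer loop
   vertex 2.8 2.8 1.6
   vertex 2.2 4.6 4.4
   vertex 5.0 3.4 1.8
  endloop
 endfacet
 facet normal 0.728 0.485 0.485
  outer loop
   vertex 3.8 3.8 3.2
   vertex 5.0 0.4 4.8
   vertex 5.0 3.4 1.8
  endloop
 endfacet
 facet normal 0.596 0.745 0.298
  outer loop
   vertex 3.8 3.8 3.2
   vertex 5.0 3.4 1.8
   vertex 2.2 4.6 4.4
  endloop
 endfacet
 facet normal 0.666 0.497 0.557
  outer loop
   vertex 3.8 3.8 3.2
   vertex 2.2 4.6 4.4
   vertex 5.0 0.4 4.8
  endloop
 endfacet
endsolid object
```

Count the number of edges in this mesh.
12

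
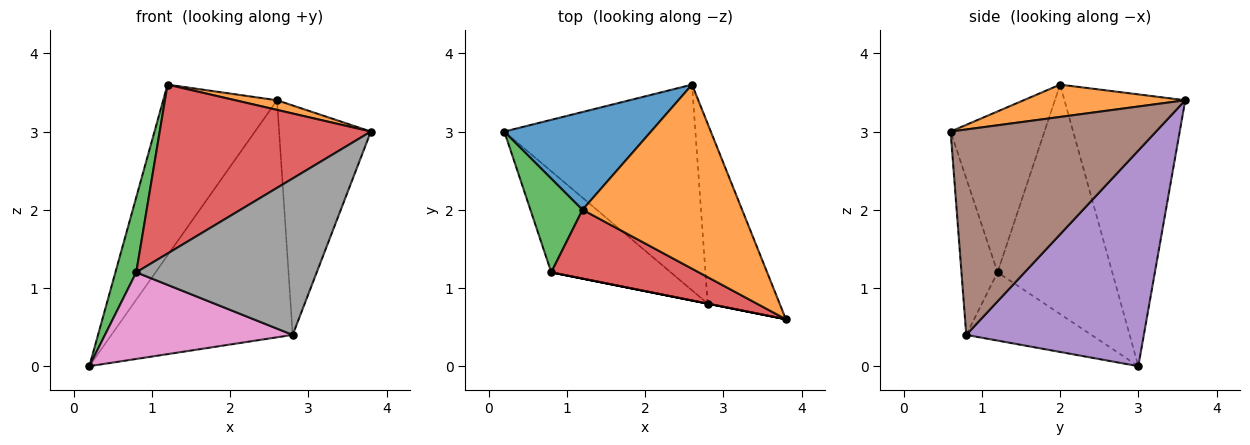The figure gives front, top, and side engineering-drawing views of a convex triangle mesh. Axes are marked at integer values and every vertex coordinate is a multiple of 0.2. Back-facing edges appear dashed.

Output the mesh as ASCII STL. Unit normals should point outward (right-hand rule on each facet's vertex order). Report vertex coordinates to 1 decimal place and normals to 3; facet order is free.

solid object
 facet normal -0.677 0.638 0.365
  outer loop
   vertex 1.2 2.0 3.6
   vertex 2.6 3.6 3.4
   vertex 0.2 3.0 0.0
  endloop
 endfacet
 facet normal 0.198 -0.051 0.979
  outer loop
   vertex 1.2 2.0 3.6
   vertex 3.8 0.6 3.0
   vertex 2.6 3.6 3.4
  endloop
 endfacet
 facet normal -0.960 -0.175 0.218
  outer loop
   vertex 0.8 1.2 1.2
   vertex 1.2 2.0 3.6
   vertex 0.2 3.0 0.0
  endloop
 endfacet
 facet normal -0.381 -0.856 0.349
  outer loop
   vertex 0.8 1.2 1.2
   vertex 3.8 0.6 3.0
   vertex 1.2 2.0 3.6
  endloop
 endfacet
 facet normal 0.595 0.607 -0.527
  outer loop
   vertex 2.8 0.8 0.4
   vertex 0.2 3.0 0.0
   vertex 2.6 3.6 3.4
  endloop
 endfacet
 facet normal 0.870 0.388 -0.305
  outer loop
   vertex 2.8 0.8 0.4
   vertex 2.6 3.6 3.4
   vertex 3.8 0.6 3.0
  endloop
 endfacet
 facet normal -0.398 -0.597 -0.697
  outer loop
   vertex 2.8 0.8 0.4
   vertex 0.8 1.2 1.2
   vertex 0.2 3.0 0.0
  endloop
 endfacet
 facet normal -0.196 -0.981 0.000
  outer loop
   vertex 2.8 0.8 0.4
   vertex 3.8 0.6 3.0
   vertex 0.8 1.2 1.2
  endloop
 endfacet
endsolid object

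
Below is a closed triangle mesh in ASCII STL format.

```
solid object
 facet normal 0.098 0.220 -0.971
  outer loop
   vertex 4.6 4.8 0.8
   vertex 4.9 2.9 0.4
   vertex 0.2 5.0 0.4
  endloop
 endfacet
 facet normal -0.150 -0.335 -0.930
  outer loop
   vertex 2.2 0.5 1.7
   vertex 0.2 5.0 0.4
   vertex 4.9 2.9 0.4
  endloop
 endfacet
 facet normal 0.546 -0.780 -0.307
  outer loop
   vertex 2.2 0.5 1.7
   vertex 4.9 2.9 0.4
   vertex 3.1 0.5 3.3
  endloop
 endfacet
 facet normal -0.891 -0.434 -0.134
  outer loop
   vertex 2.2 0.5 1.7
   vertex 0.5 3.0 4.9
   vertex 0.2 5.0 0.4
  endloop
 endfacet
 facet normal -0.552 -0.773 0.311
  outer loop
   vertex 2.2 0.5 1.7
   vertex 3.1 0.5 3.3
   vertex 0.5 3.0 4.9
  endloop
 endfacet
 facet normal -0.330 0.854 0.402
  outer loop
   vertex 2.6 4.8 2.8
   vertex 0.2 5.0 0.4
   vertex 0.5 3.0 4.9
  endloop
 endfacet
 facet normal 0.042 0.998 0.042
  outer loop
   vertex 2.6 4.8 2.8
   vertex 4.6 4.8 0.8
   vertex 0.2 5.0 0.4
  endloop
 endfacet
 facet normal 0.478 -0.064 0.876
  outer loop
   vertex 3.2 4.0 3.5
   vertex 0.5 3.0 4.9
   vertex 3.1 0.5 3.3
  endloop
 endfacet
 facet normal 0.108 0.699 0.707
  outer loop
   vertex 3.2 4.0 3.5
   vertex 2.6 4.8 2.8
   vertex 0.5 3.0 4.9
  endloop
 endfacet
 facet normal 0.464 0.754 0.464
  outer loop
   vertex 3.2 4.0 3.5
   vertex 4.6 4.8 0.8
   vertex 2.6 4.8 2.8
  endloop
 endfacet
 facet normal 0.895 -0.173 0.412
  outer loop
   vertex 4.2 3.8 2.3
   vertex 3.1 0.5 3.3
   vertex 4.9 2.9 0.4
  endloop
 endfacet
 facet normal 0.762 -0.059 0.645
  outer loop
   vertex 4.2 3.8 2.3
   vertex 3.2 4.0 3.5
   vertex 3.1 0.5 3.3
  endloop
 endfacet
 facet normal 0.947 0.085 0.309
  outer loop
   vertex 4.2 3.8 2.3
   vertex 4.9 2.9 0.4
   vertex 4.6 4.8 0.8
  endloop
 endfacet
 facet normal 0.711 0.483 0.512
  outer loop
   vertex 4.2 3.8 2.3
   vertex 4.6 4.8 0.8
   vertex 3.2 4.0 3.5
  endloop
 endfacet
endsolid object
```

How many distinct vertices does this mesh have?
9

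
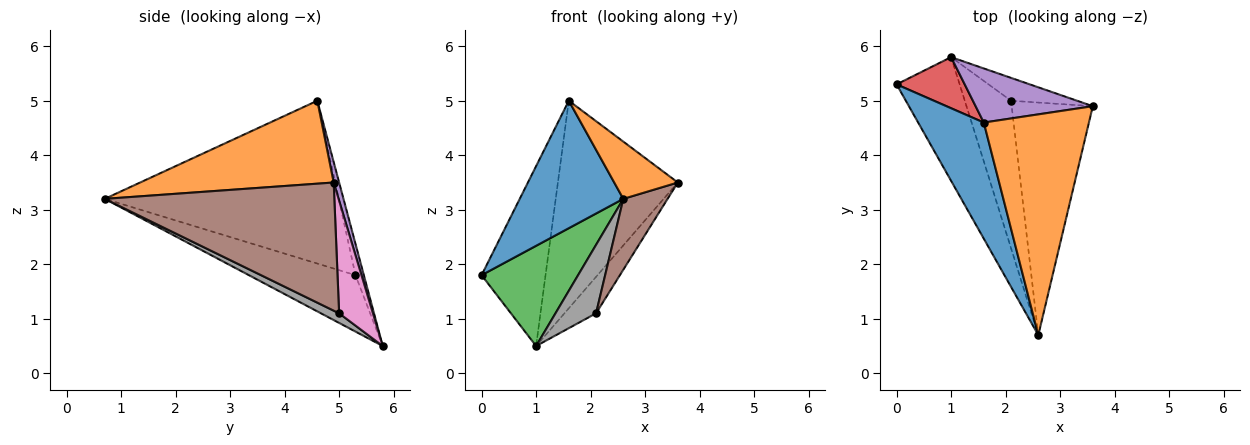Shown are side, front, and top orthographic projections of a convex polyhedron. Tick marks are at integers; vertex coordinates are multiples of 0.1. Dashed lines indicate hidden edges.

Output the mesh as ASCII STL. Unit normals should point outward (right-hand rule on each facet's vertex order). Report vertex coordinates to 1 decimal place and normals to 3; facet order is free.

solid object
 facet normal -0.858 -0.380 0.346
  outer loop
   vertex 1.6 4.6 5.0
   vertex 0.0 5.3 1.8
   vertex 2.6 0.7 3.2
  endloop
 endfacet
 facet normal 0.607 -0.199 0.769
  outer loop
   vertex 1.6 4.6 5.0
   vertex 2.6 0.7 3.2
   vertex 3.6 4.9 3.5
  endloop
 endfacet
 facet normal -0.571 -0.517 -0.638
  outer loop
   vertex 1.0 5.8 0.5
   vertex 2.6 0.7 3.2
   vertex 0.0 5.3 1.8
  endloop
 endfacet
 facet normal -0.125 0.954 0.271
  outer loop
   vertex 1.0 5.8 0.5
   vertex 0.0 5.3 1.8
   vertex 1.6 4.6 5.0
  endloop
 endfacet
 facet normal 0.044 0.967 0.252
  outer loop
   vertex 1.0 5.8 0.5
   vertex 1.6 4.6 5.0
   vertex 3.6 4.9 3.5
  endloop
 endfacet
 facet normal 0.834 -0.161 -0.528
  outer loop
   vertex 2.1 5.0 1.1
   vertex 3.6 4.9 3.5
   vertex 2.6 0.7 3.2
  endloop
 endfacet
 facet normal 0.671 0.628 -0.393
  outer loop
   vertex 2.1 5.0 1.1
   vertex 1.0 5.8 0.5
   vertex 3.6 4.9 3.5
  endloop
 endfacet
 facet normal 0.185 -0.414 -0.891
  outer loop
   vertex 2.1 5.0 1.1
   vertex 2.6 0.7 3.2
   vertex 1.0 5.8 0.5
  endloop
 endfacet
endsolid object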